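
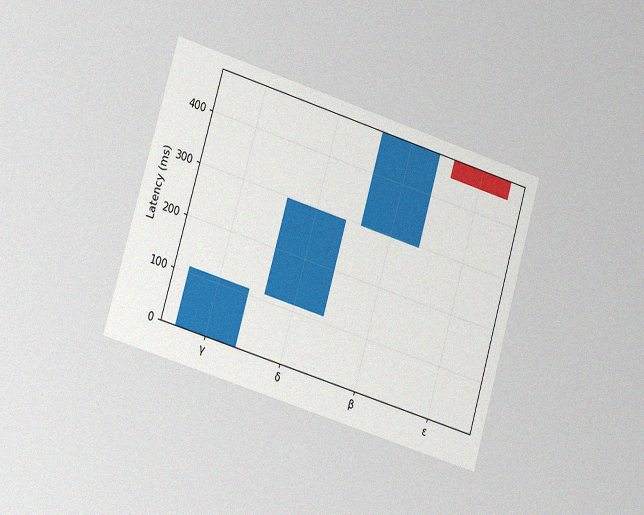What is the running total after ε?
444ms

The chart is tilted about 17° clockwise and viewed slightly from the left, with some photo noise. After ε the running total reaches 444ms.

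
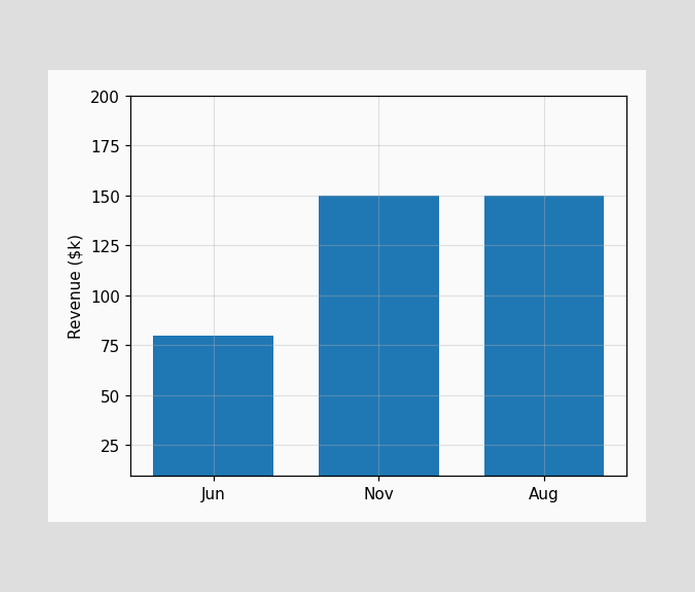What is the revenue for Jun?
$80k

Reading along the chart's y-axis, the Jun bar reaches $80k.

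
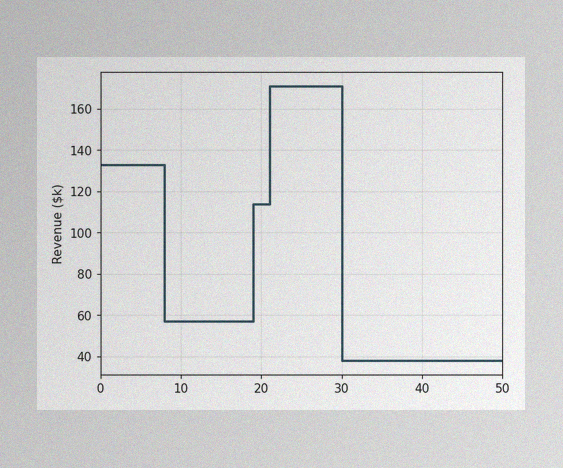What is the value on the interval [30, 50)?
The image has some photo noise and uneven lighting. On [30, 50) the step sits at $38k.

$38k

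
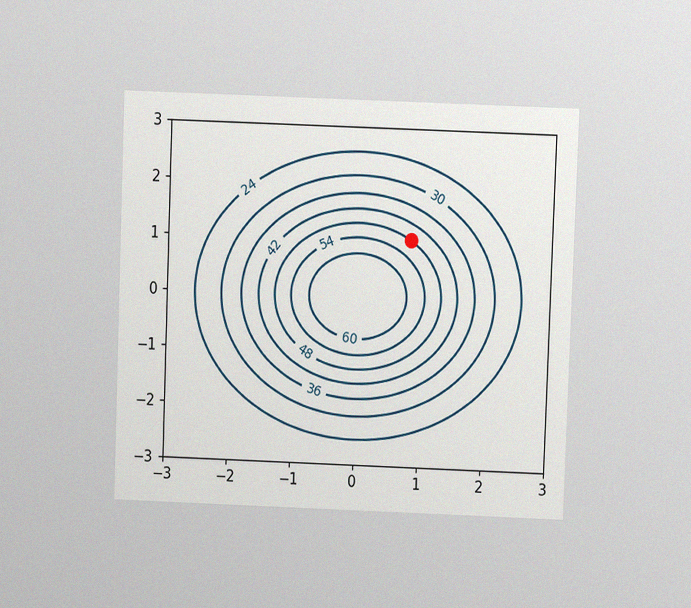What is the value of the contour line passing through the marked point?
48

The chart is tilted about 2° clockwise and viewed at a slight angle, with some photo noise. The marked point sits on the contour labelled 48.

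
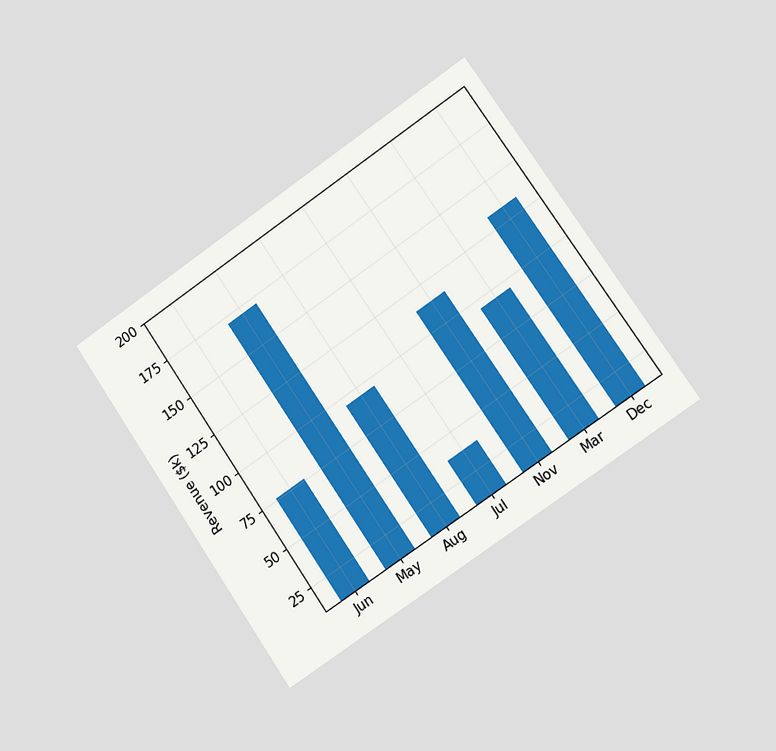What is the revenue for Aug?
$95k

The chart is tilted about 34° counter-clockwise and viewed slightly from the right. Reading along the chart's y-axis, the Aug bar reaches $95k.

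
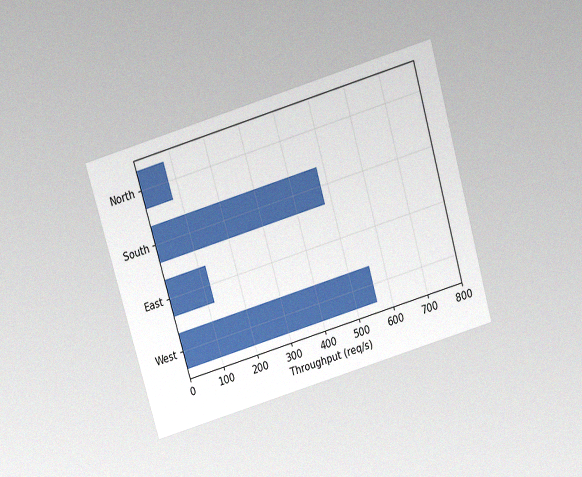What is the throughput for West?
560req/s

The chart is tilted about 16° counter-clockwise and viewed slightly from above, with some photo noise. Reading along the chart's x-axis, the West bar reaches 560req/s.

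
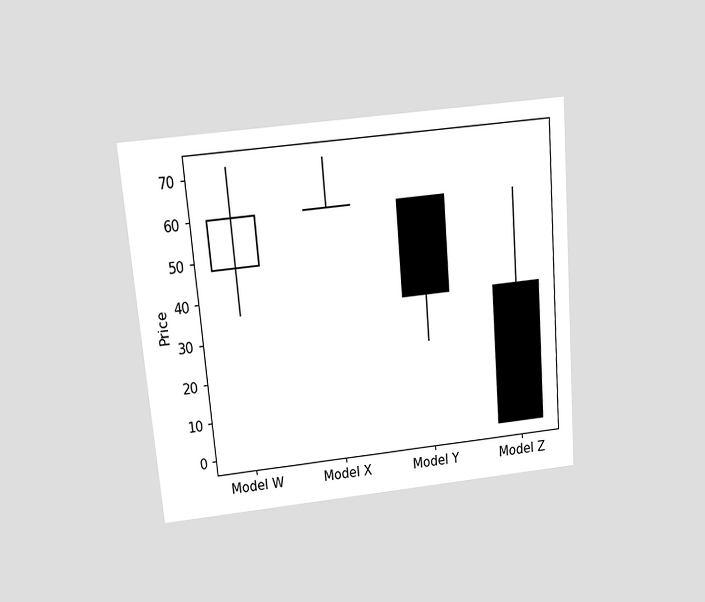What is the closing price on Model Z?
The chart is tilted about 5° counter-clockwise and viewed slightly from above. The Model Z candle closes at 0.

0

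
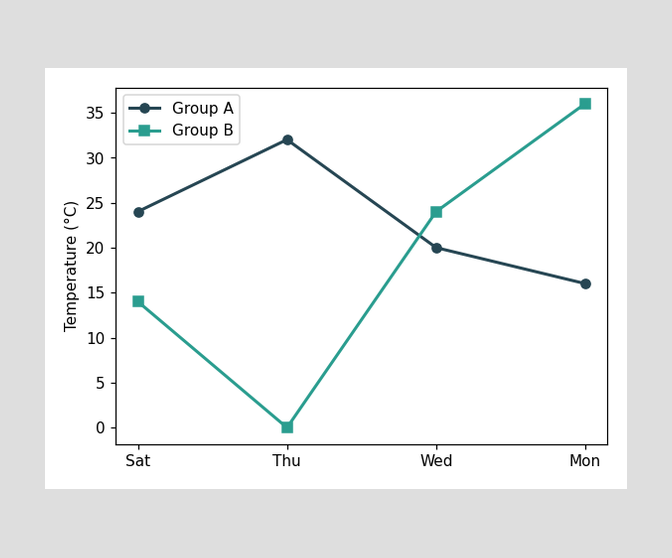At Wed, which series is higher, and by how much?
At Wed, Group B sits above the other line by 4°C.

Group B, by 4°C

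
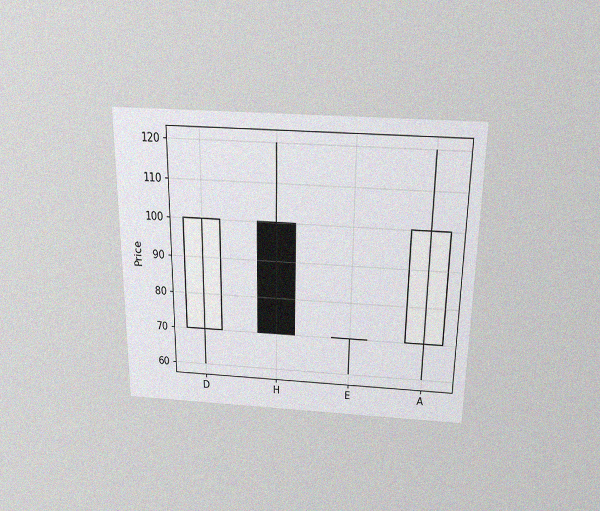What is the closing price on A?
The chart is viewed slightly from above, with some photo noise. The A candle closes at 100.

100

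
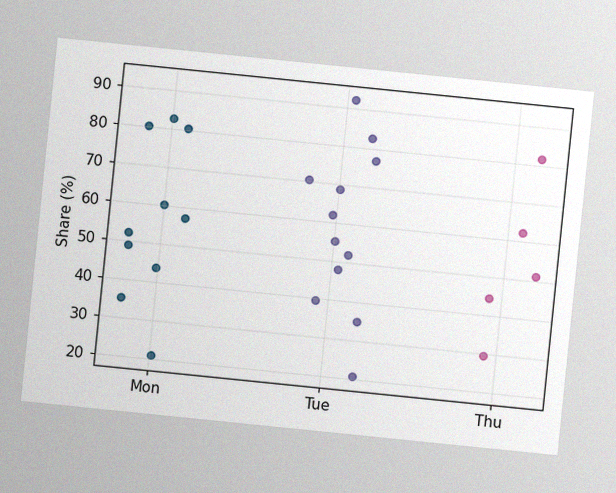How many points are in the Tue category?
The chart is tilted about 6° clockwise, with some photo noise. Counting the markers in the Tue column gives 12.

12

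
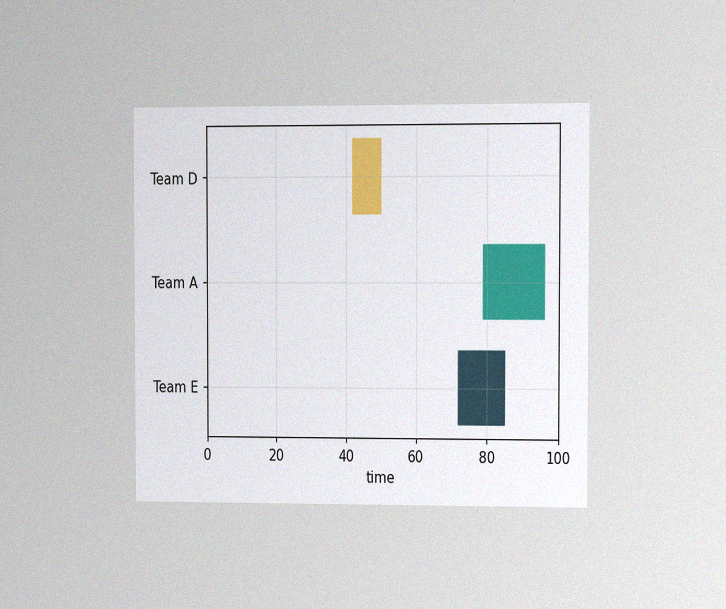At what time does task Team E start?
The chart is viewed at a slight angle, with some photo noise. The Team E bar begins at t=72.

72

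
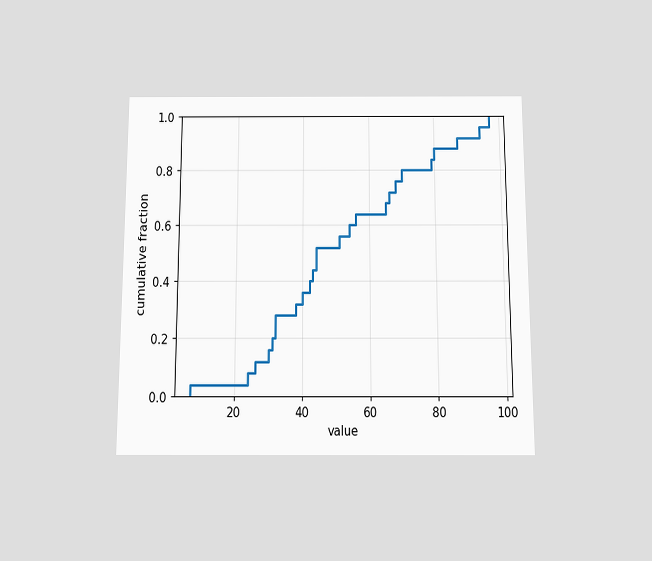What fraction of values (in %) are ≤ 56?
64%

The chart is viewed slightly from below. At x=56 the ECDF step is at 64%.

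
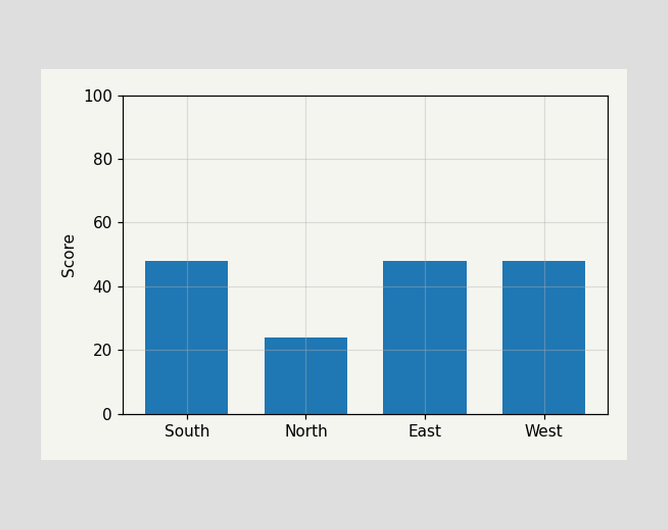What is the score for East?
48

Reading along the chart's y-axis, the East bar reaches 48.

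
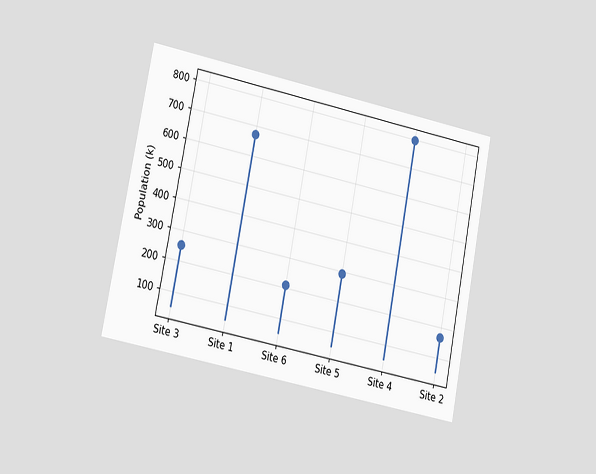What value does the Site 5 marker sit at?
The chart is tilted about 11° clockwise and viewed at a slight angle. The Site 5 marker sits at 294k.

294k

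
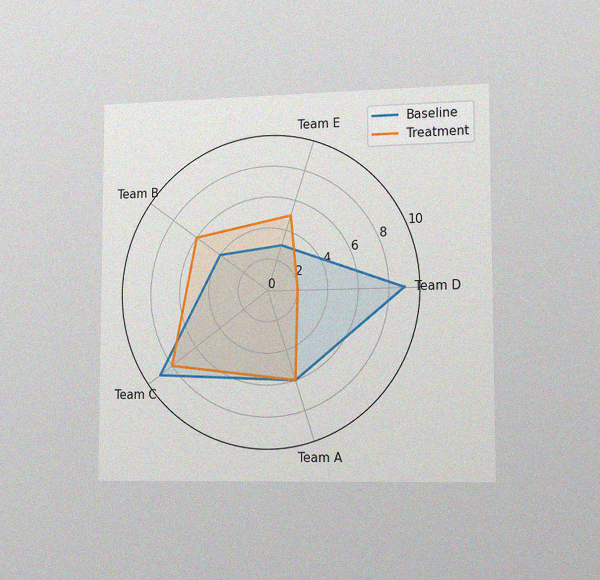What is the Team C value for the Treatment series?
The chart is viewed slightly from the right, with some photo noise. On the Team C axis, Treatment reaches 8.

8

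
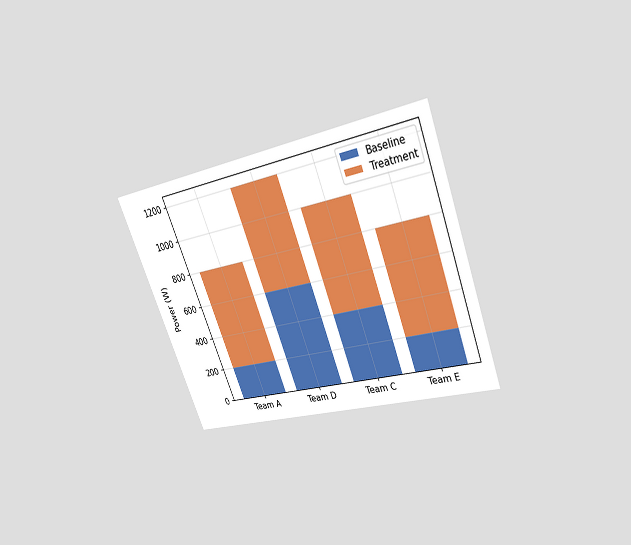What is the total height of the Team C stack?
The chart is tilted about 21° counter-clockwise and viewed slightly from above. The Team C stack's top reaches 1000W on the y-axis.

1000W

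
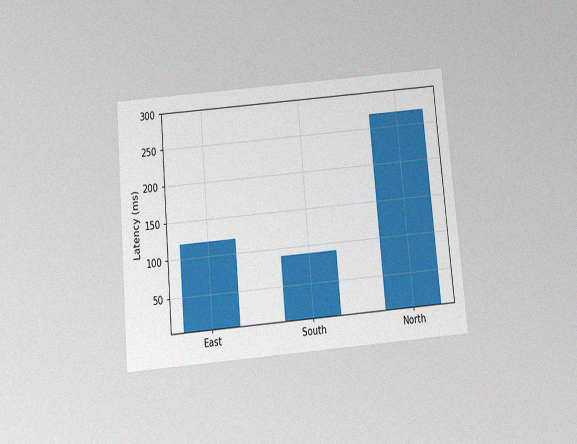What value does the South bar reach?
The chart is tilted about 5° counter-clockwise and viewed slightly from below, with some photo noise. Reading along the chart's y-axis, the South bar reaches 90ms.

90ms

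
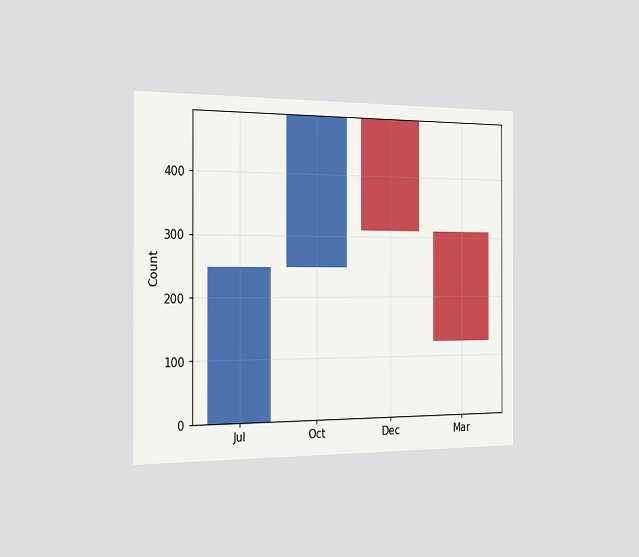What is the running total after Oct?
496

The chart is viewed slightly from the left. After Oct the running total reaches 496.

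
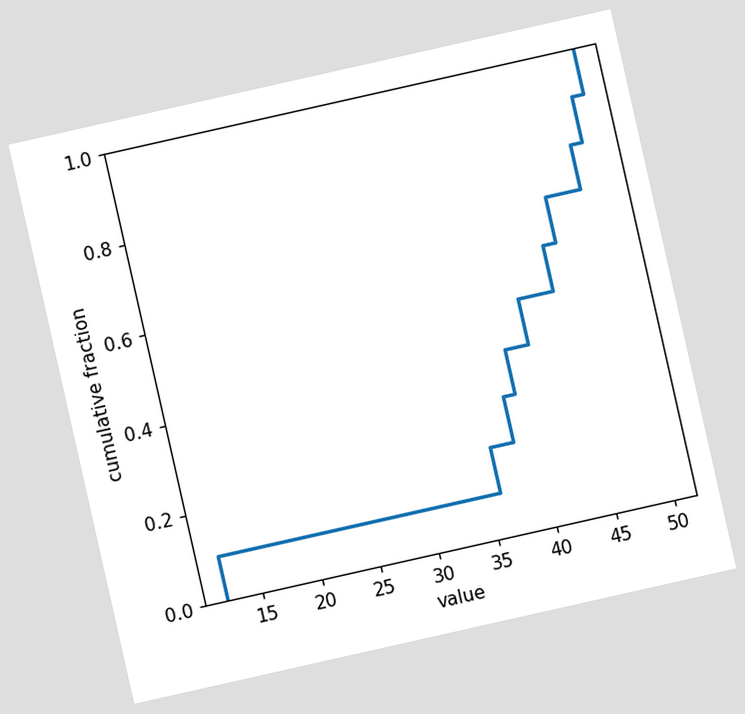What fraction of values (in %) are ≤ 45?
The chart is tilted about 13° counter-clockwise. At x=45 the ECDF step is at 70%.

70%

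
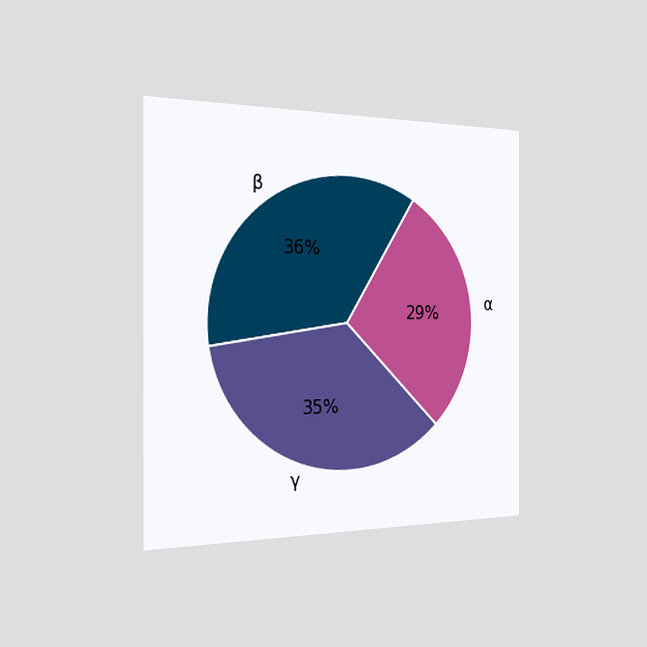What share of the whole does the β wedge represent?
36%

The chart is viewed slightly from the left. The β slice takes up 36% of the pie.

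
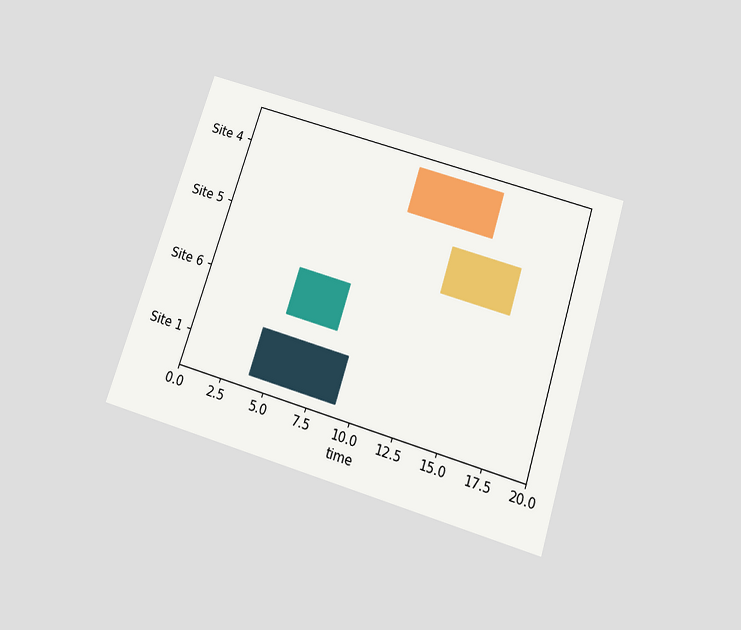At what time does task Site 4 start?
The chart is tilted about 18° clockwise and viewed slightly from below. The Site 4 bar begins at t=10.

10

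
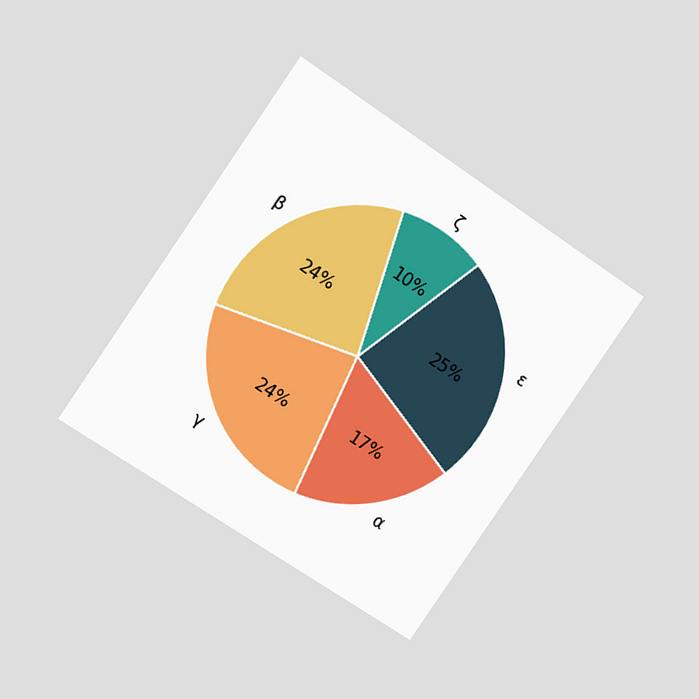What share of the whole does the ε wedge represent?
The chart is tilted about 34° clockwise and viewed at a slight angle. The ε slice takes up 25% of the pie.

25%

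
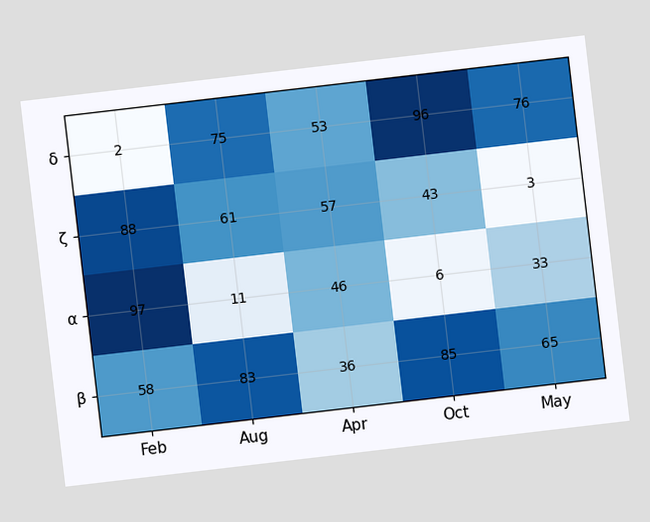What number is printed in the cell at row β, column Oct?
The chart is tilted about 7° counter-clockwise. The (β, Oct) cell reads 85.

85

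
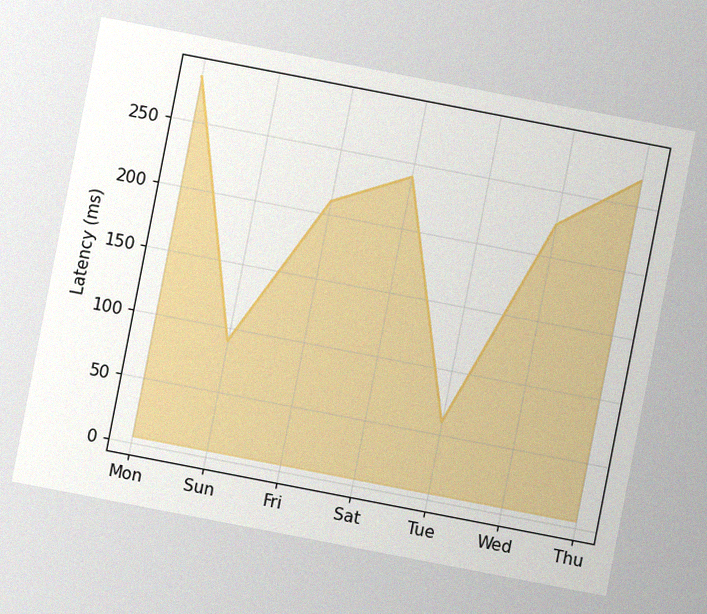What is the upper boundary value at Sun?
The chart is tilted about 11° clockwise, with some photo noise. At Sun the upper boundary is at 90ms.

90ms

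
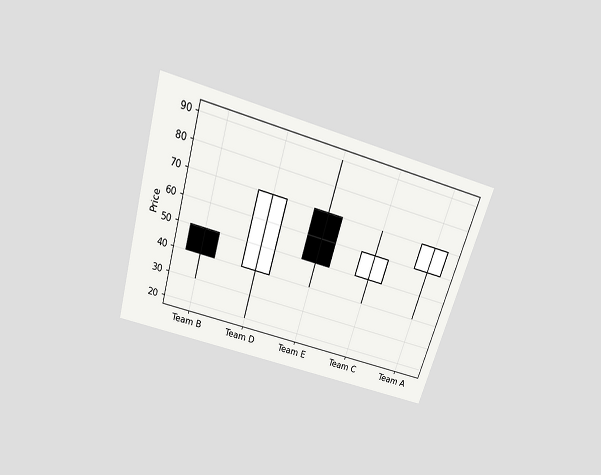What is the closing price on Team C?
The chart is tilted about 17° clockwise and viewed slightly from above. The Team C candle closes at 60.

60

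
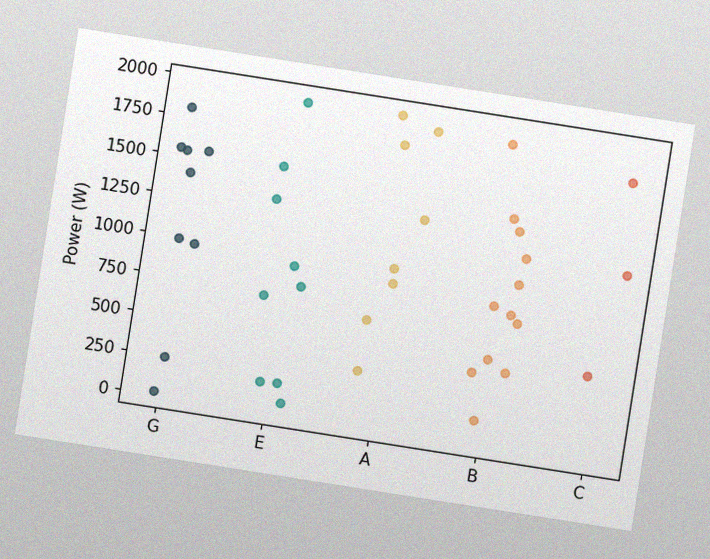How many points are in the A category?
8

The chart is tilted about 9° clockwise, with some photo noise. Counting the markers in the A column gives 8.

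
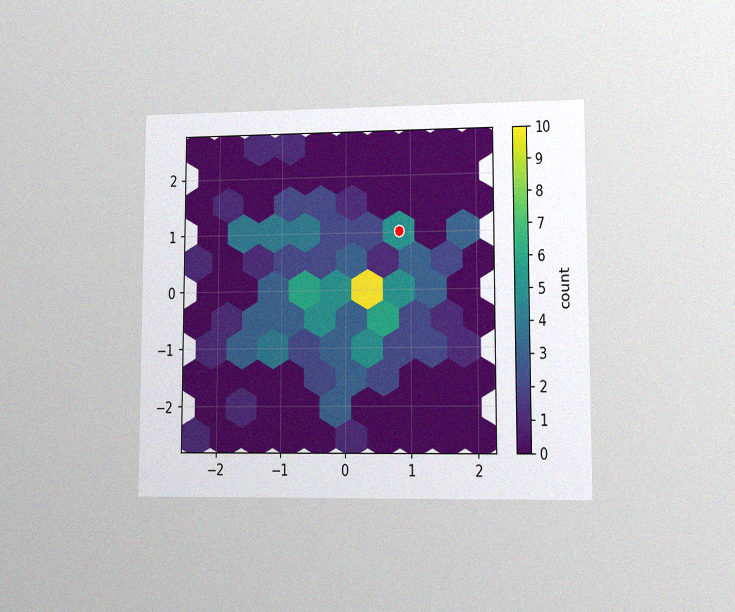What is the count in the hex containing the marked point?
The chart is viewed at a slight angle, with some photo noise. The marked hex reads 5 on the colorbar.

5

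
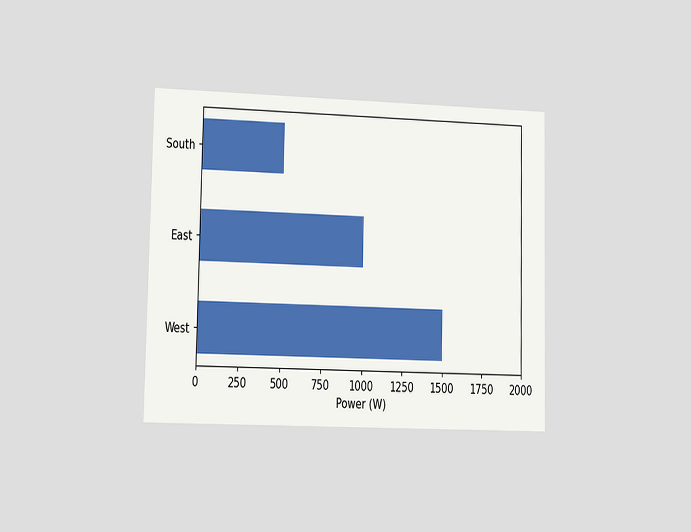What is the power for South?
500W

The chart is viewed slightly from the left. Reading along the chart's x-axis, the South bar reaches 500W.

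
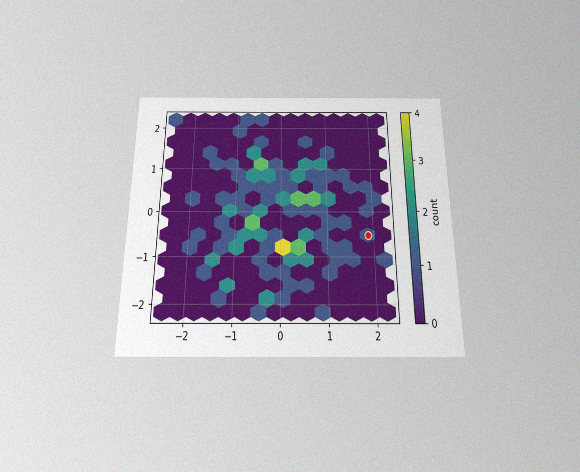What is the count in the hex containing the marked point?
1

The chart is viewed slightly from below, with some photo noise. The marked hex reads 1 on the colorbar.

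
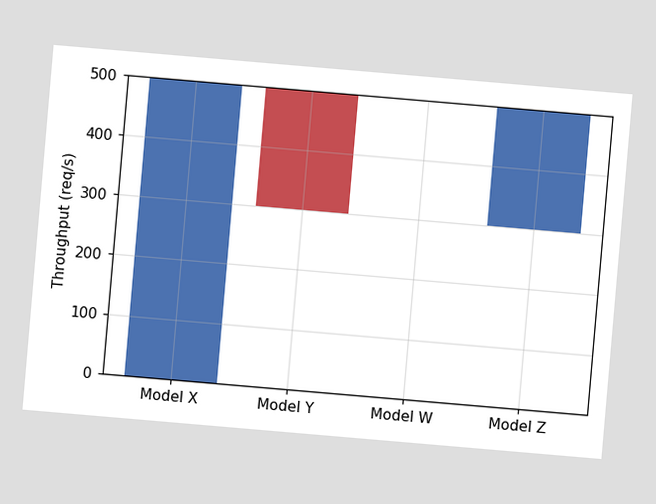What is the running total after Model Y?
300req/s

The chart is tilted about 5° clockwise. After Model Y the running total reaches 300req/s.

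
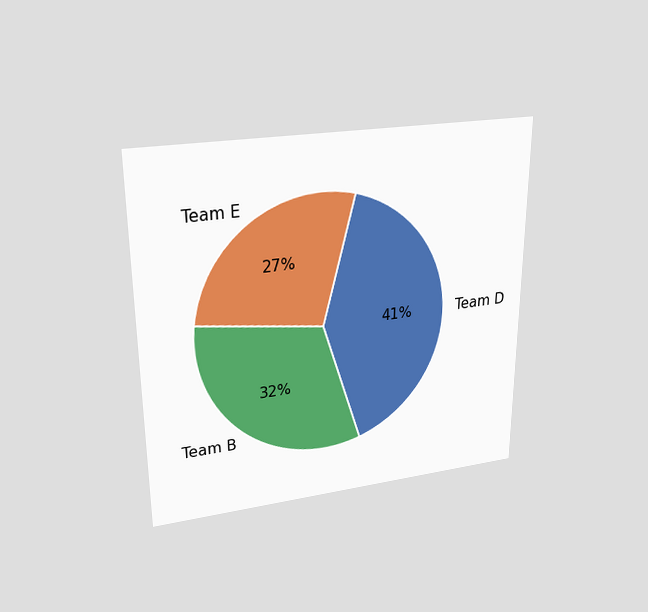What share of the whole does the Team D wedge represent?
41%

The chart is viewed slightly from above. The Team D slice takes up 41% of the pie.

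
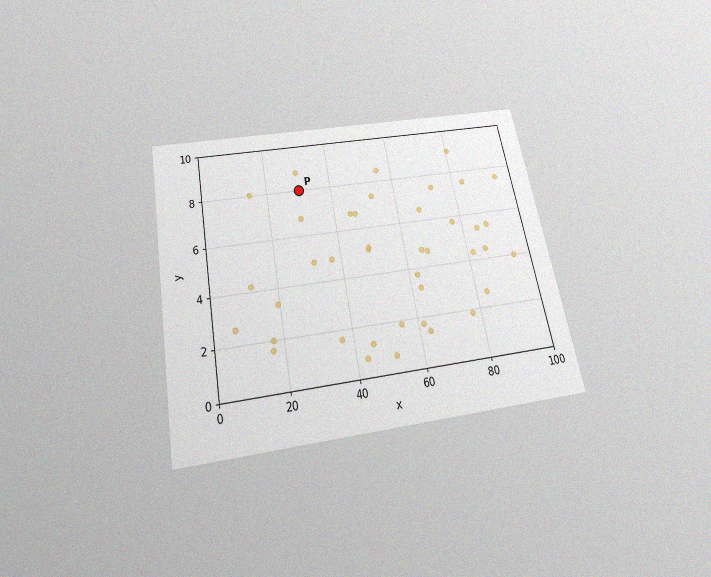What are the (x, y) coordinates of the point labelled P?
(30, 8)

The chart is tilted about 11° counter-clockwise and viewed slightly from below, with some photo noise. Following the gridlines from P to each axis, P sits at (30, 8).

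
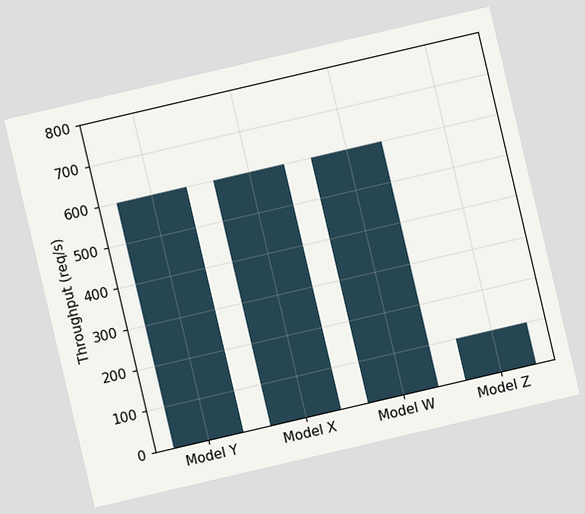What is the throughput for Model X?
600req/s

The chart is tilted about 13° counter-clockwise. Reading along the chart's y-axis, the Model X bar reaches 600req/s.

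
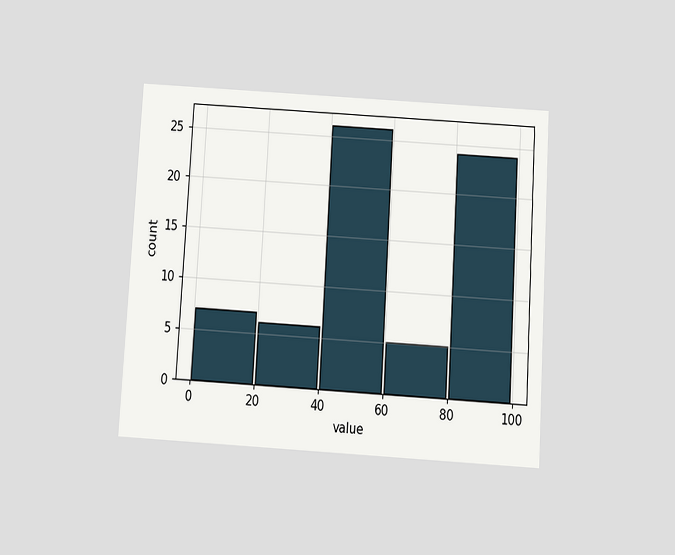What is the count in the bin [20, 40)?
6

The chart is tilted about 3° clockwise and viewed slightly from below. The [20, 40) bin has height 6.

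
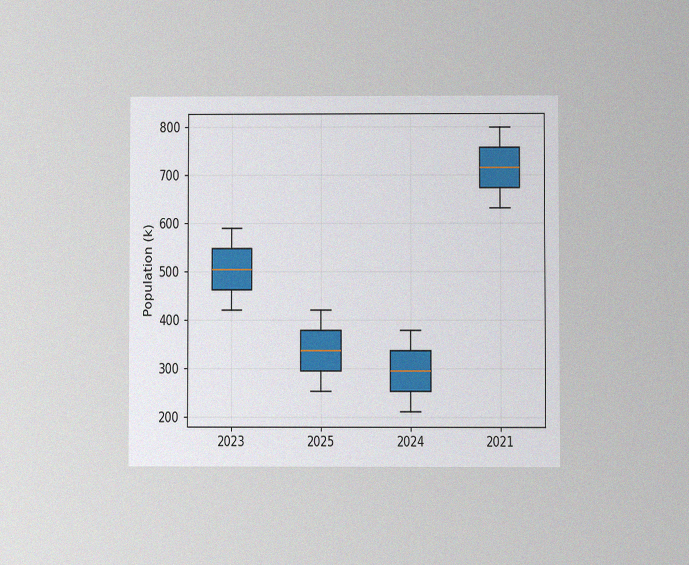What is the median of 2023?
504k

The chart is viewed at a slight angle, with some photo noise. The median line in the 2023 box sits at 504k.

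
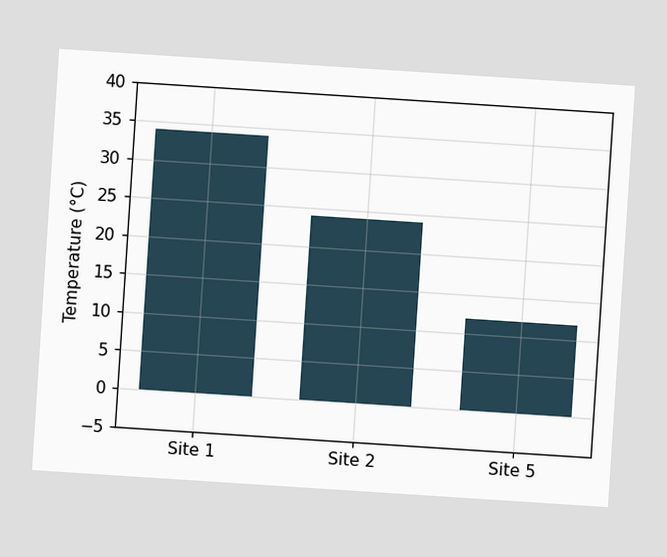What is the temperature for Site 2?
The chart is tilted about 4° clockwise. Reading along the chart's y-axis, the Site 2 bar reaches 24°C.

24°C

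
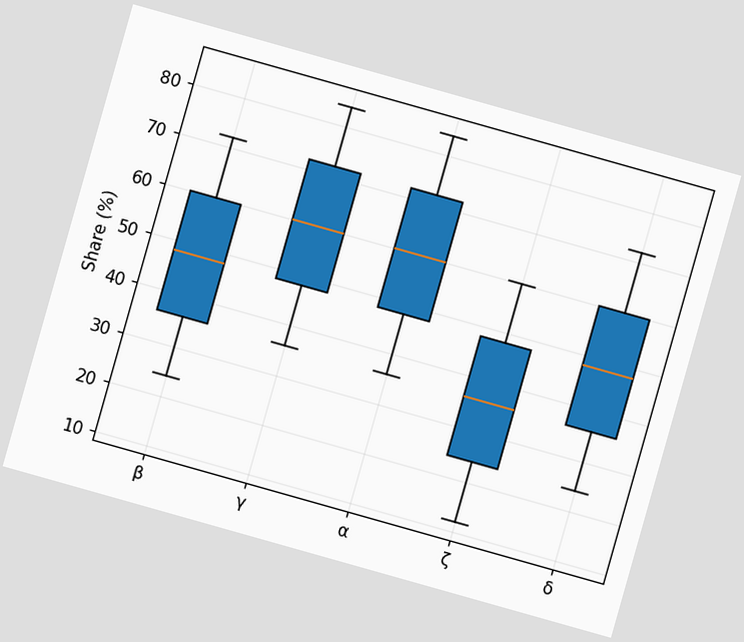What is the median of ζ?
The chart is tilted about 16° clockwise. The median line in the ζ box sits at 36%.

36%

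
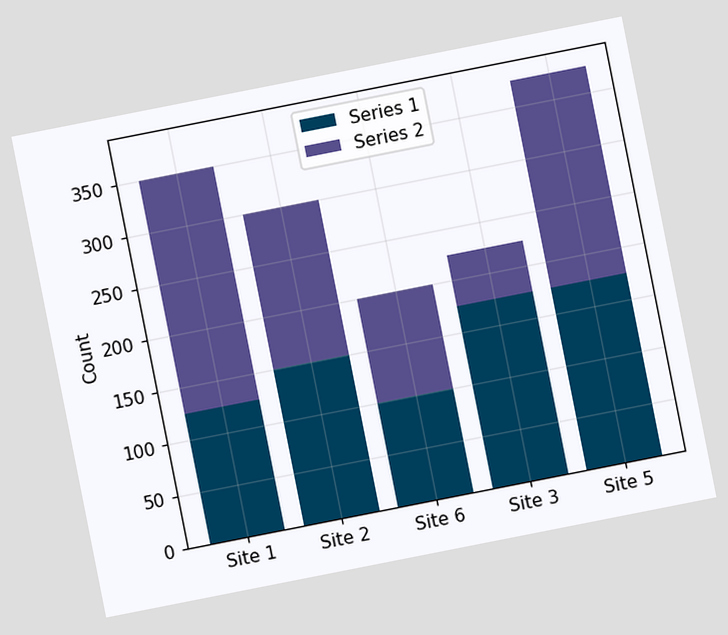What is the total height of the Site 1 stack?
350

The chart is tilted about 11° counter-clockwise. The Site 1 stack's top reaches 350 on the y-axis.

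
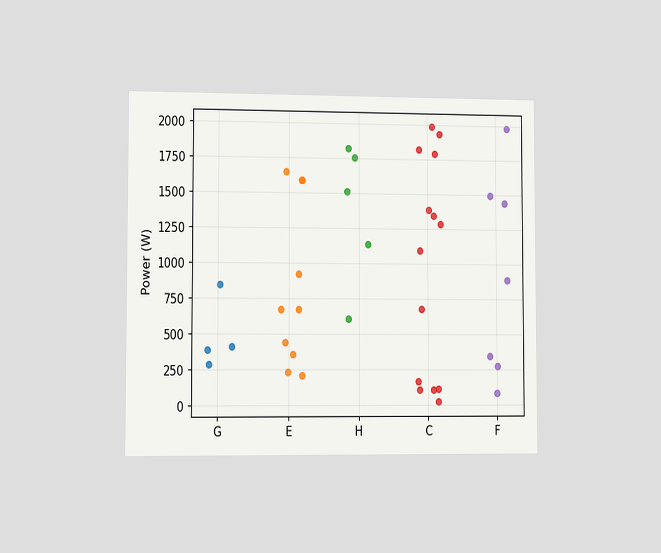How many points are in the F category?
The chart is viewed slightly from the left. Counting the markers in the F column gives 7.

7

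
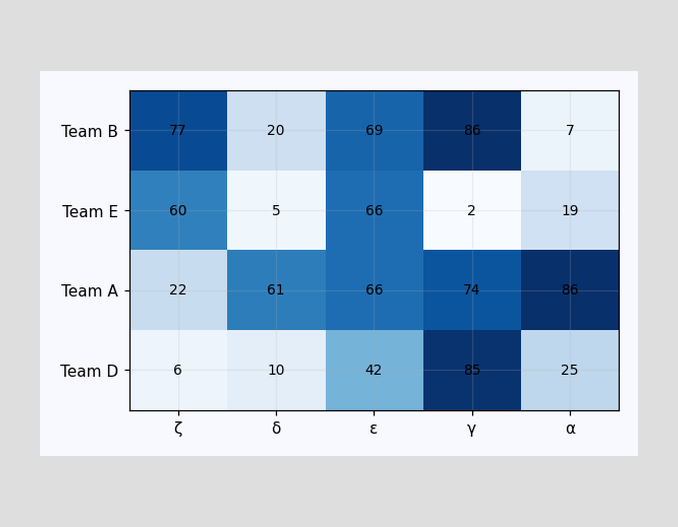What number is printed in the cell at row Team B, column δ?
20

The (Team B, δ) cell reads 20.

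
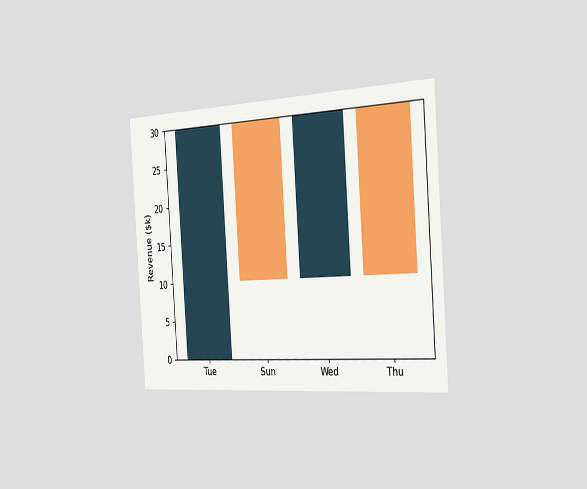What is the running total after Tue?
The chart is tilted about 4° counter-clockwise and viewed slightly from the right. After Tue the running total reaches $30k.

$30k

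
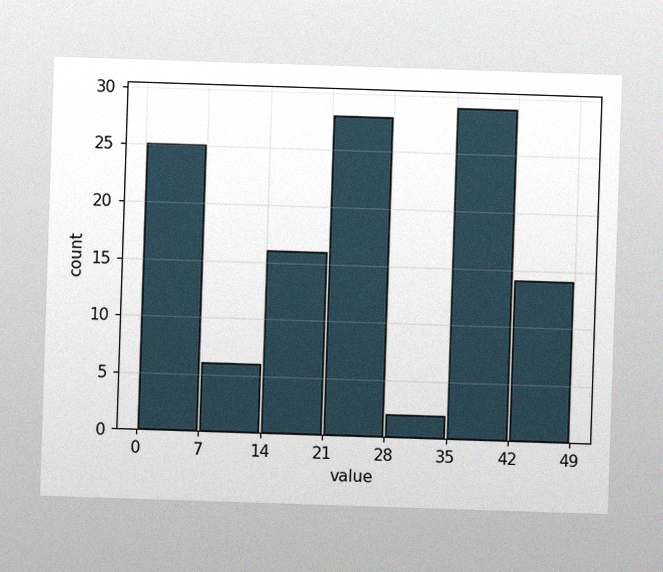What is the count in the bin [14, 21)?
16

The image has some photo noise and uneven lighting. The [14, 21) bin has height 16.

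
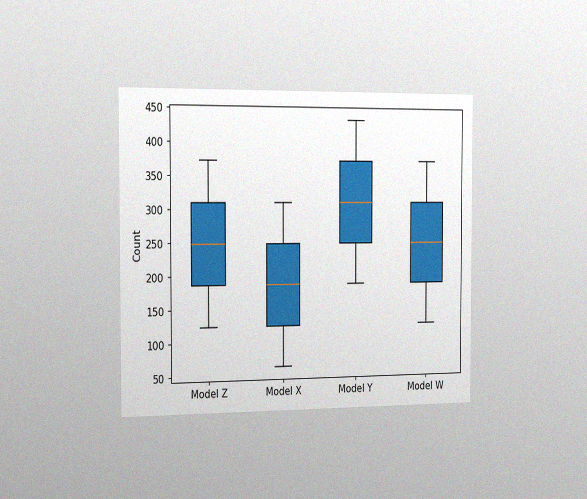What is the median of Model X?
The chart is viewed slightly from the left, with some photo noise. The median line in the Model X box sits at 186.

186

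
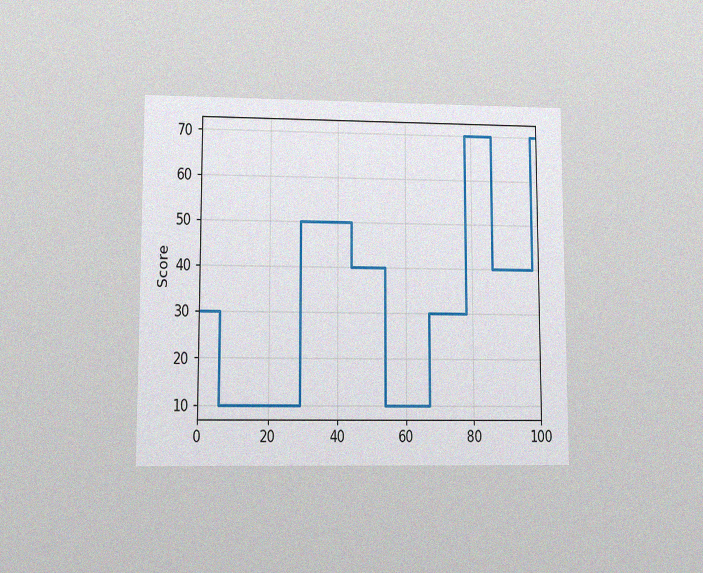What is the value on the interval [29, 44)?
The chart is viewed at a slight angle, with some photo noise. On [29, 44) the step sits at 50.

50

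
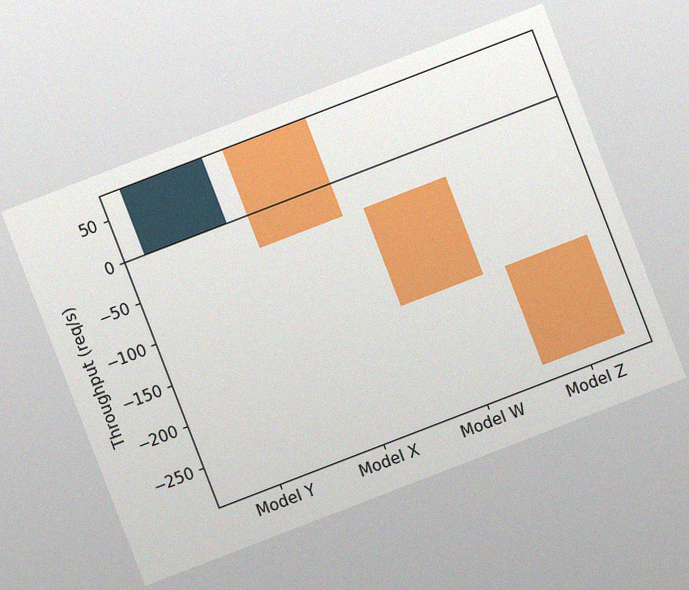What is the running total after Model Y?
80req/s

The chart is tilted about 21° counter-clockwise, with some photo noise. After Model Y the running total reaches 80req/s.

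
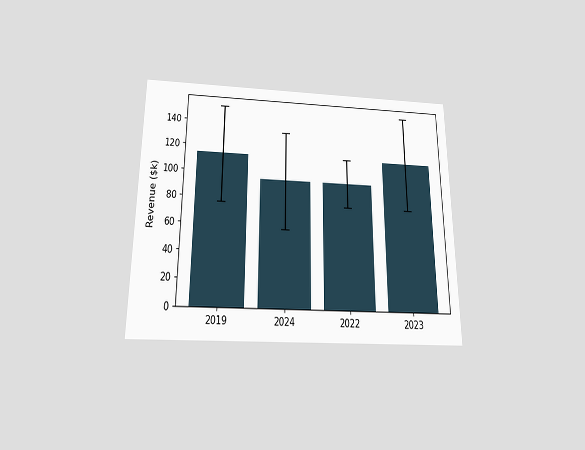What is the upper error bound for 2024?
The chart is viewed slightly from below. The 2024 bar's upper whisker reaches $133k.

$133k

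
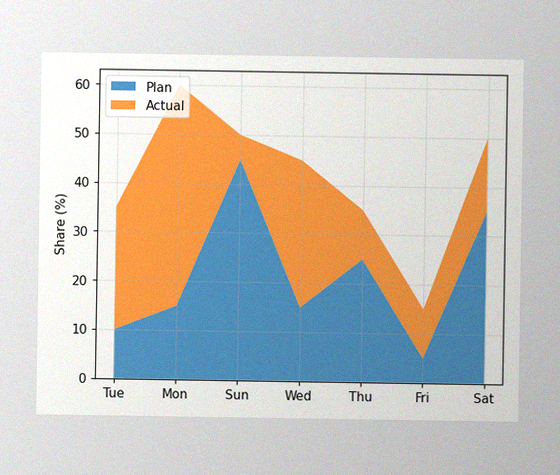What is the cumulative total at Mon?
60%

The image has some photo noise and uneven lighting. The stacked total at Mon reaches 60%.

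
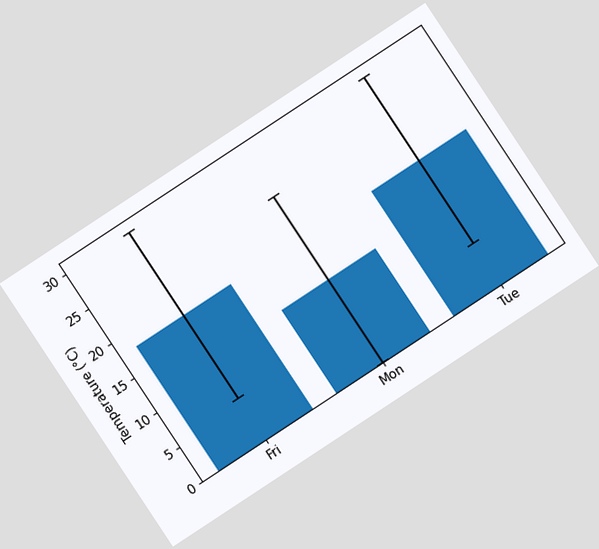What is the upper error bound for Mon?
24°C

The chart is tilted about 33° counter-clockwise. The Mon bar's upper whisker reaches 24°C.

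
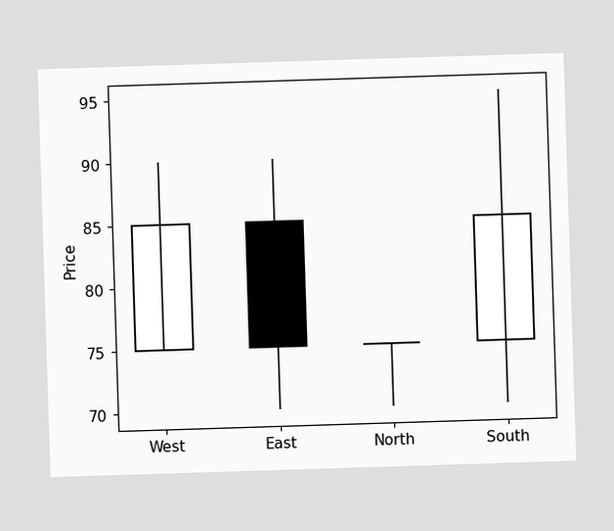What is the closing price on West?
The West candle closes at 85.

85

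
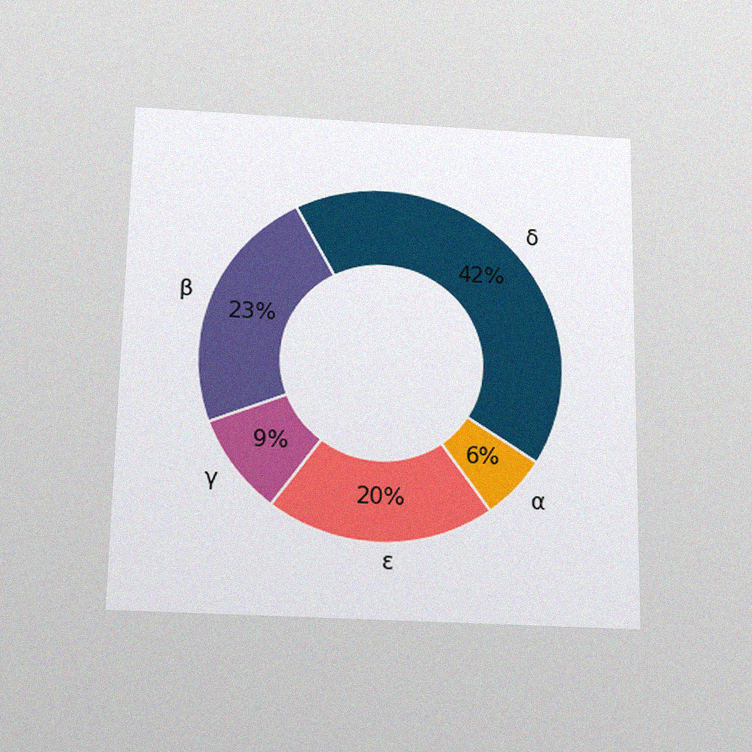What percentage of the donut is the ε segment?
20%

The chart is viewed slightly from below, with some photo noise. The ε segment takes up 20% of the ring.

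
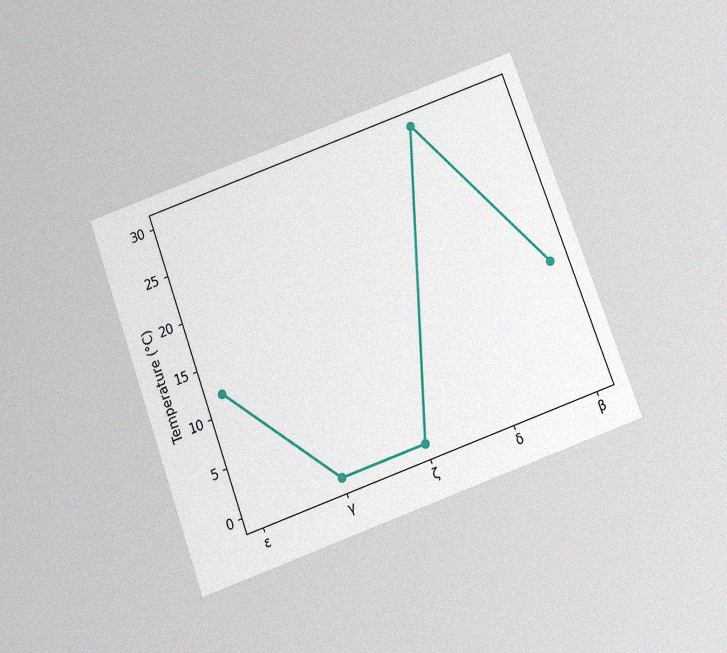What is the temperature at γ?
0°C

The chart is tilted about 20° counter-clockwise and viewed slightly from below, with some photo noise. At γ, the line is at 0°C.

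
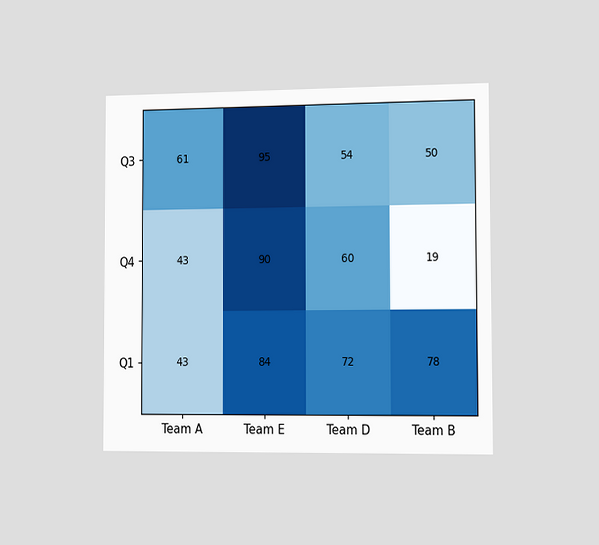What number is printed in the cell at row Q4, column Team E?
90

The chart is viewed slightly from the right. The (Q4, Team E) cell reads 90.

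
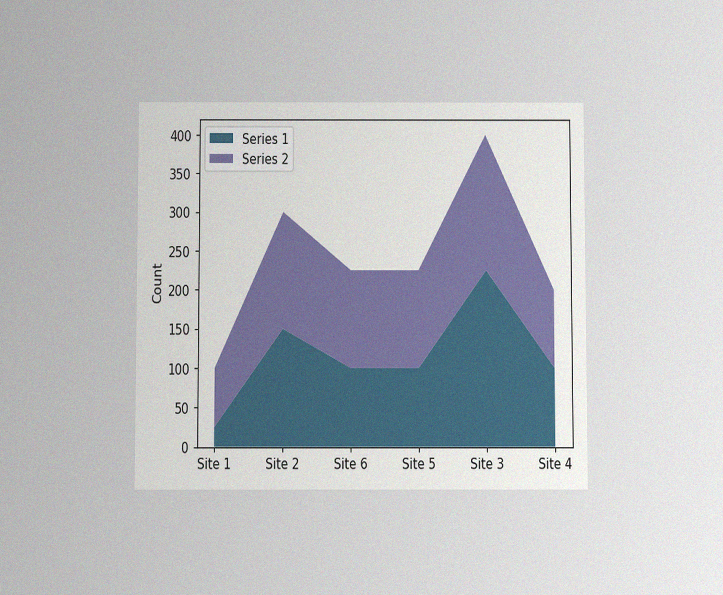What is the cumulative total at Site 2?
300

The chart is viewed slightly from below, with some photo noise. The stacked total at Site 2 reaches 300.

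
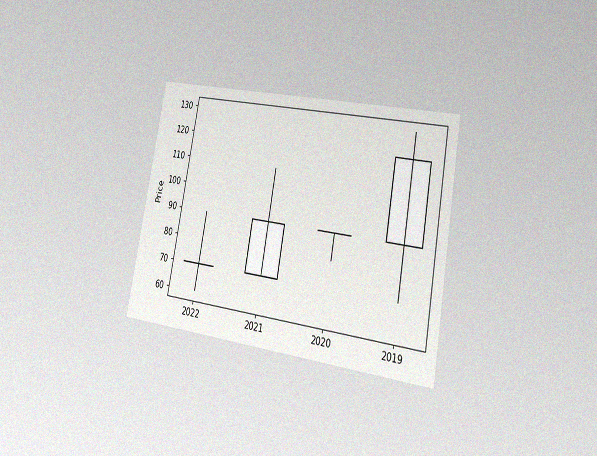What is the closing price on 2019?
The chart is tilted about 10° clockwise and viewed slightly from the right, with some photo noise. The 2019 candle closes at 120.

120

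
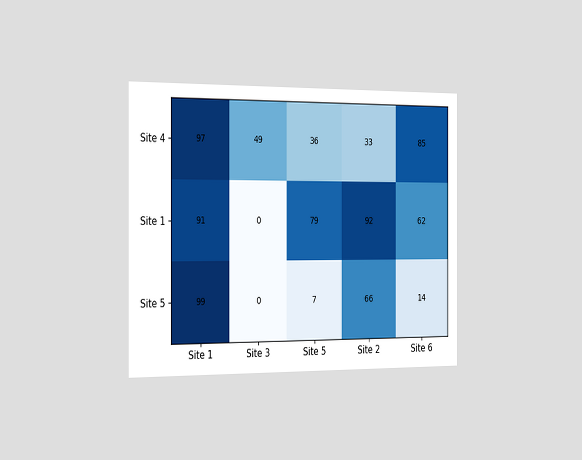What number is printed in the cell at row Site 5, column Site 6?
The chart is viewed slightly from the left. The (Site 5, Site 6) cell reads 14.

14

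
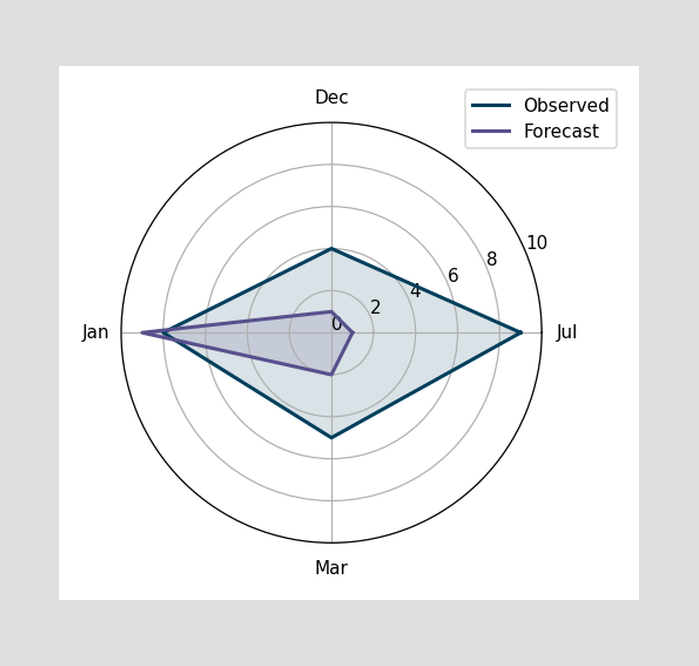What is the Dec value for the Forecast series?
On the Dec axis, Forecast reaches 1.

1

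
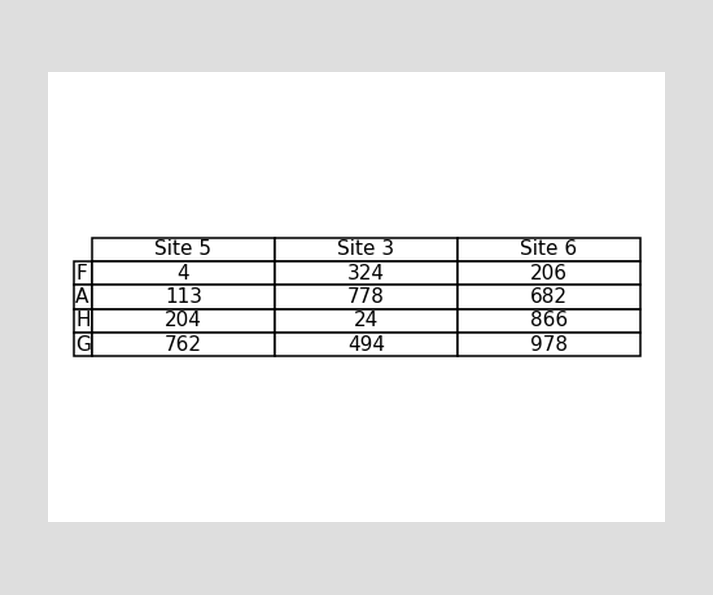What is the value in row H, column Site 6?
866

The (H, Site 6) cell reads 866.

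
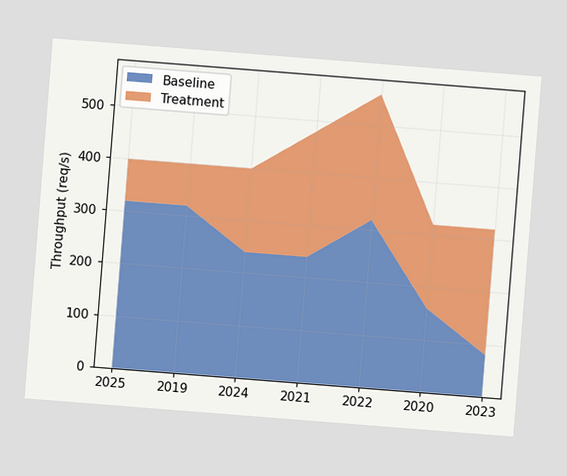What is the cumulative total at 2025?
400req/s

The chart is tilted about 4° clockwise. The stacked total at 2025 reaches 400req/s.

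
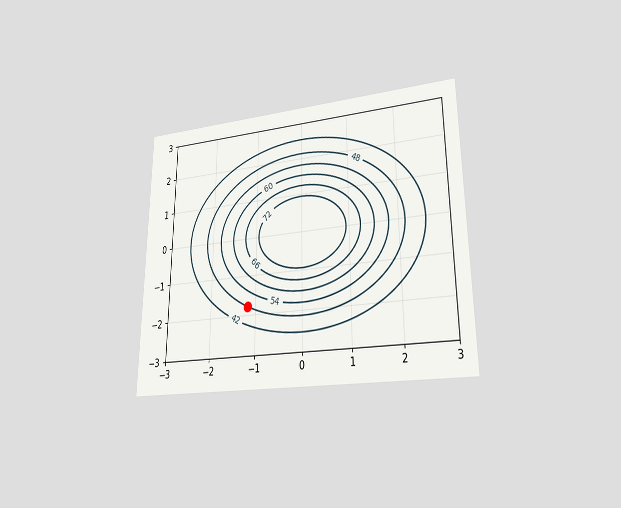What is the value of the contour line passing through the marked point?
48

The chart is viewed at a slight angle. The marked point sits on the contour labelled 48.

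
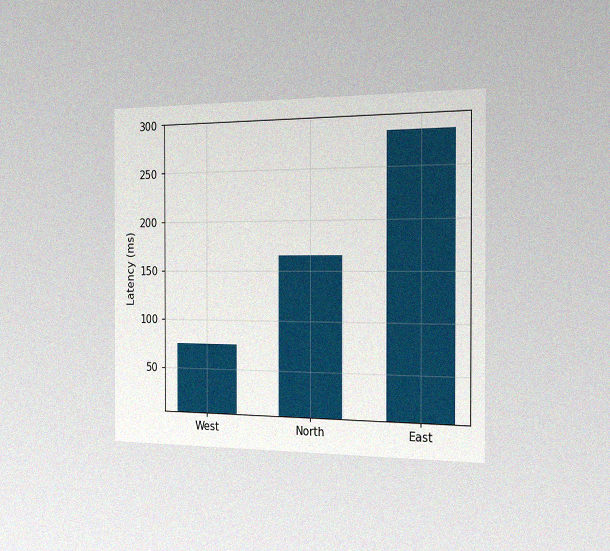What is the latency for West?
The chart is viewed slightly from the right, with some photo noise. Reading along the chart's y-axis, the West bar reaches 75ms.

75ms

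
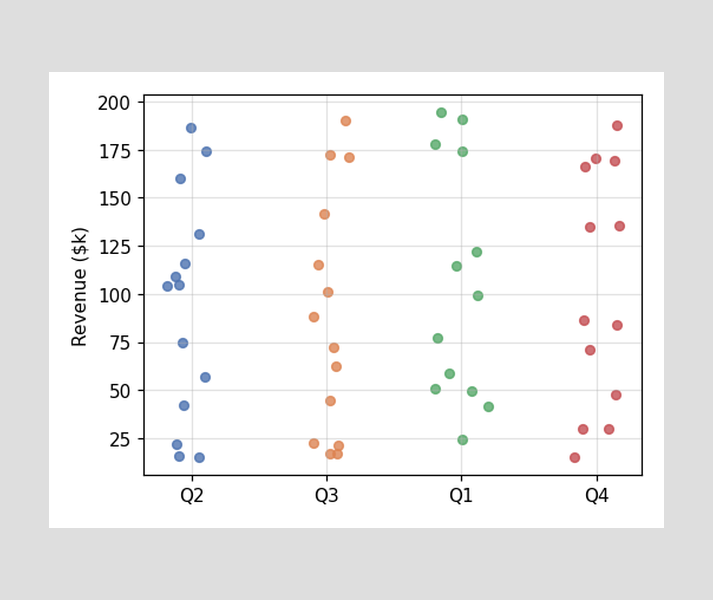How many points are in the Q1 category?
13

Counting the markers in the Q1 column gives 13.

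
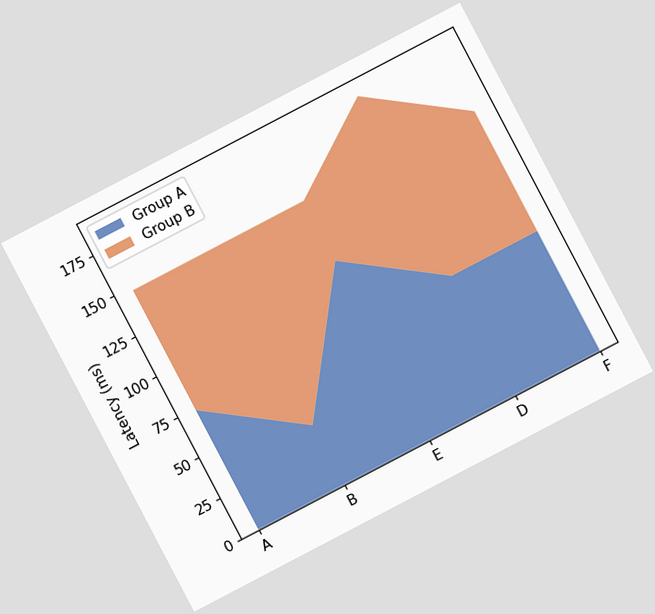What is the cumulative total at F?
The chart is tilted about 28° counter-clockwise. The stacked total at F reaches 148ms.

148ms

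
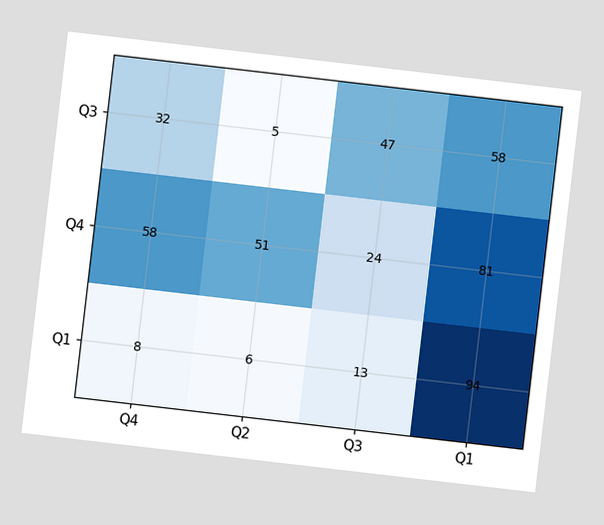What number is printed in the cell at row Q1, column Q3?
13

The chart is tilted about 7° clockwise. The (Q1, Q3) cell reads 13.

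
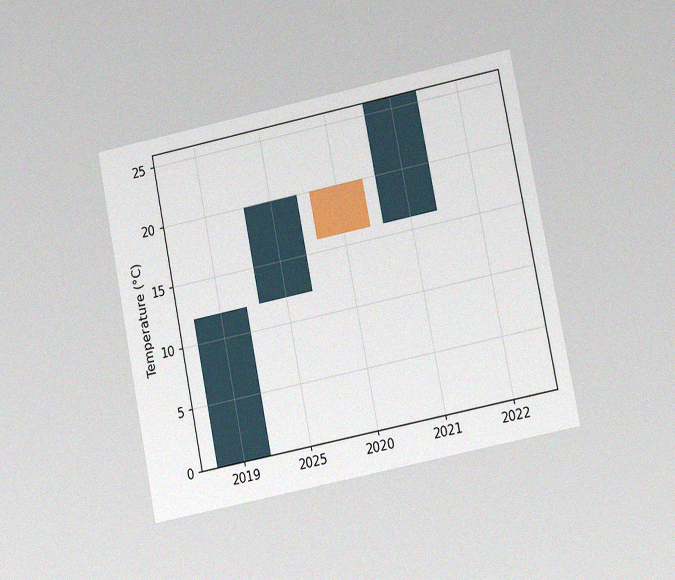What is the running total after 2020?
16°C

The chart is tilted about 11° counter-clockwise and viewed at a slight angle, with some photo noise. After 2020 the running total reaches 16°C.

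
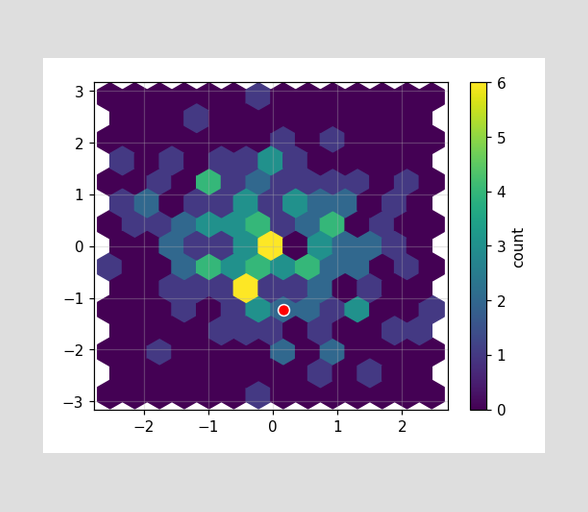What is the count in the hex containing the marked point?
2

The marked hex reads 2 on the colorbar.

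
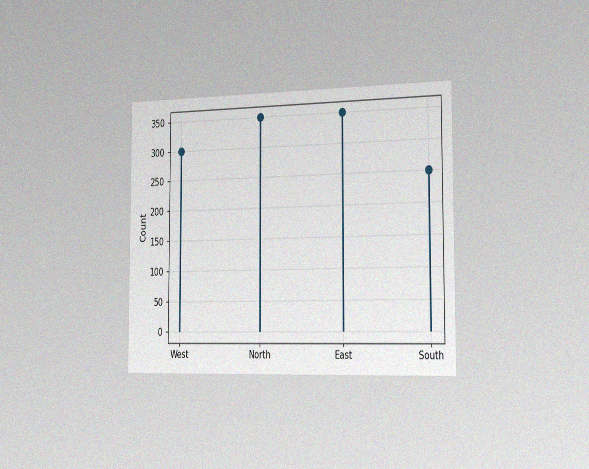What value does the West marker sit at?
300

The chart is viewed slightly from the right, with some photo noise. The West marker sits at 300.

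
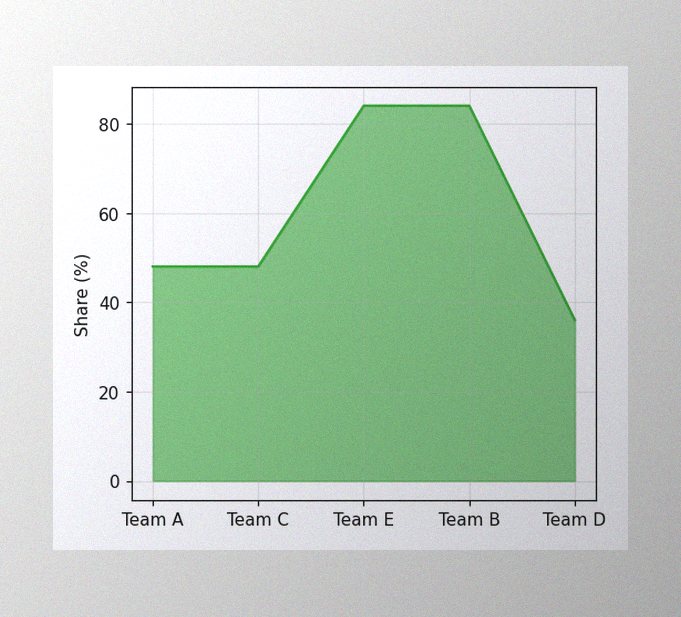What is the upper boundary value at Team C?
48%

The image has some photo noise and uneven lighting. At Team C the upper boundary is at 48%.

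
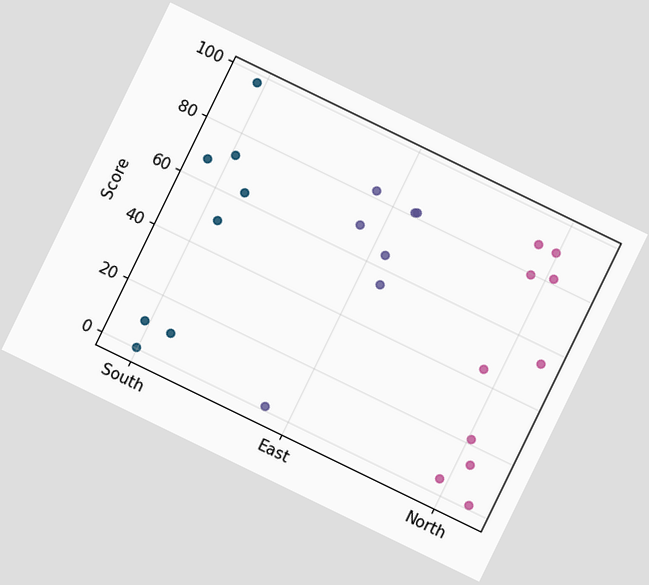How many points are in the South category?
The chart is tilted about 26° clockwise. Counting the markers in the South column gives 8.

8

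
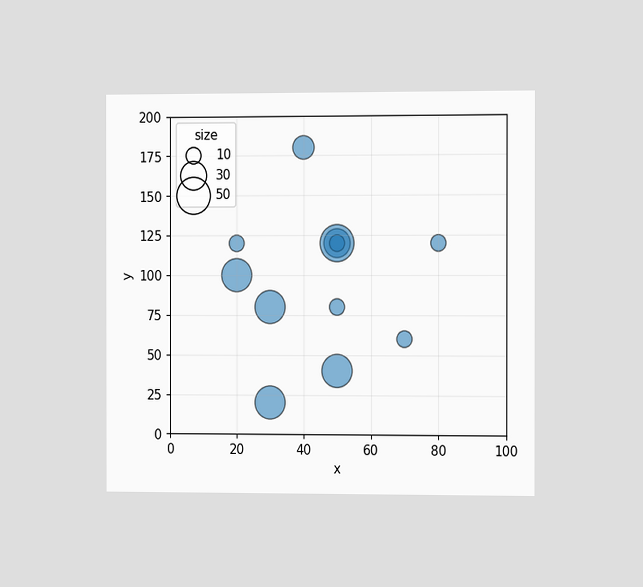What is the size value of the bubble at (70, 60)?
10

The chart is viewed at a slight angle. Matching the bubble at (70, 60) against the size legend gives 10.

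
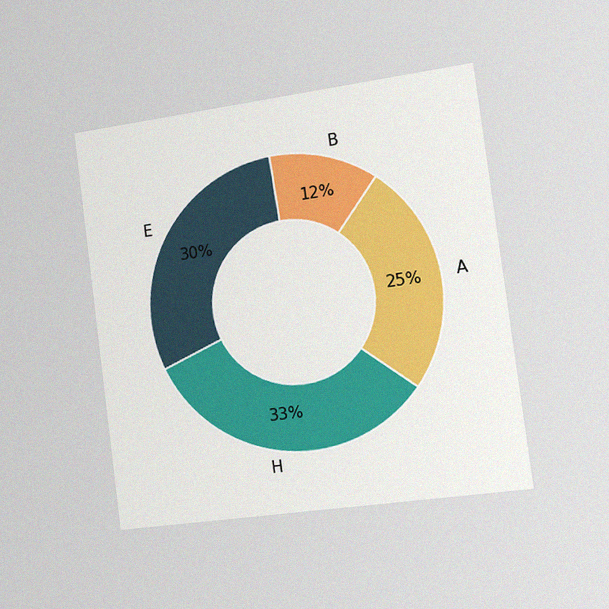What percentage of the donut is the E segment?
30%

The chart is tilted about 7° counter-clockwise and viewed slightly from the right, with some photo noise. The E segment takes up 30% of the ring.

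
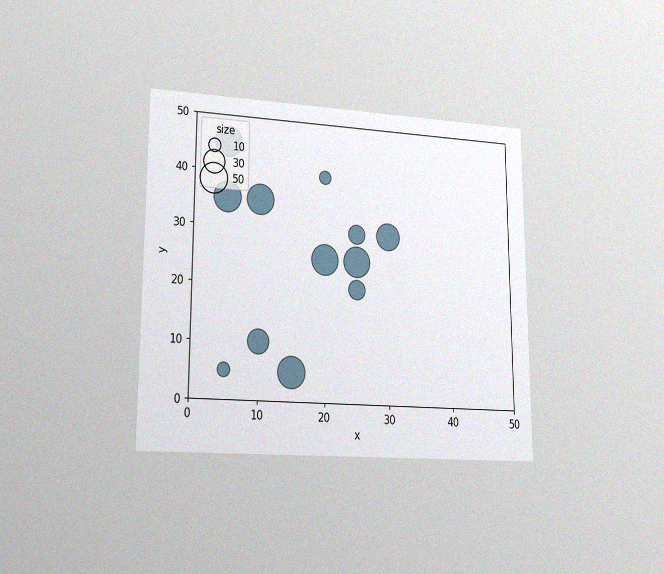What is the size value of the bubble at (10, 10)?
The chart is viewed at a slight angle, with some photo noise. Matching the bubble at (10, 10) against the size legend gives 30.

30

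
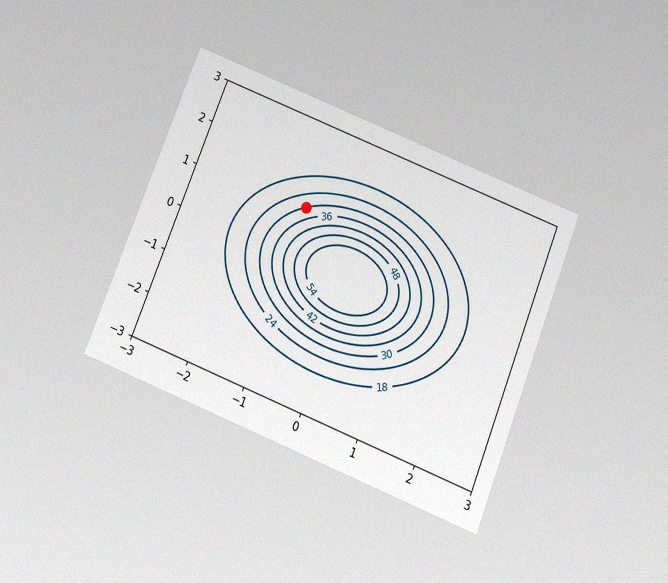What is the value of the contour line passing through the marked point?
The chart is tilted about 22° clockwise and viewed slightly from below, with some photo noise. The marked point sits on the contour labelled 30.

30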